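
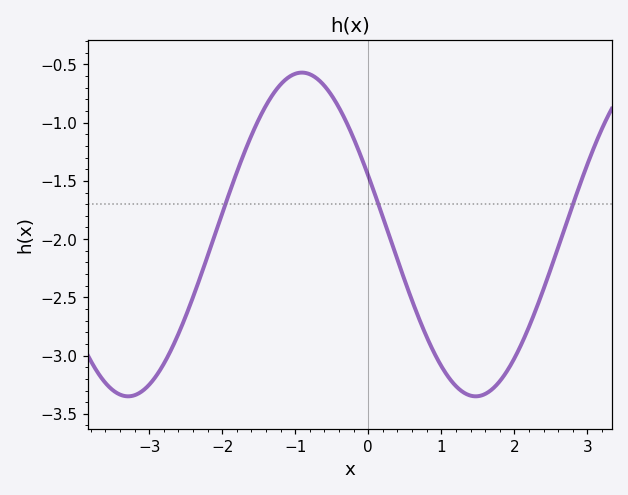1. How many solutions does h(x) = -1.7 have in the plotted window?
3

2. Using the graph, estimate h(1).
-3.09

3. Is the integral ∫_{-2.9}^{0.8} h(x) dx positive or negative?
negative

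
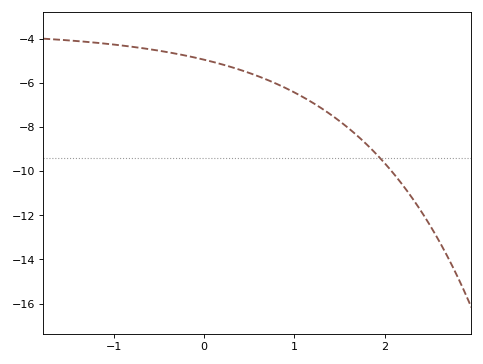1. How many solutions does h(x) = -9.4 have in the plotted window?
1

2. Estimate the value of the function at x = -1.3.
-4.13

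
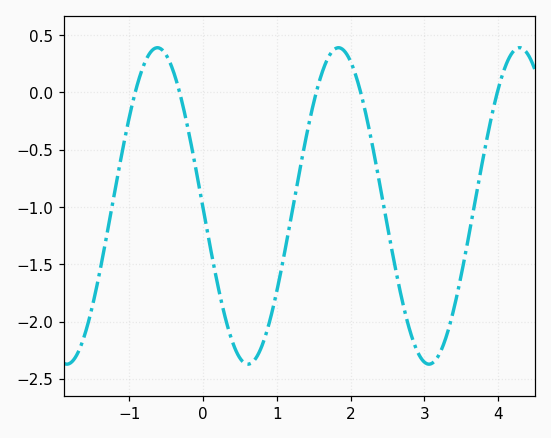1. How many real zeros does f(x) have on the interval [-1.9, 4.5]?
5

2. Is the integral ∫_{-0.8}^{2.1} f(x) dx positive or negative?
negative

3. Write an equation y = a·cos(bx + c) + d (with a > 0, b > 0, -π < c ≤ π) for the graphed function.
y = 1.38cos(2.6x + 1.6) - 0.99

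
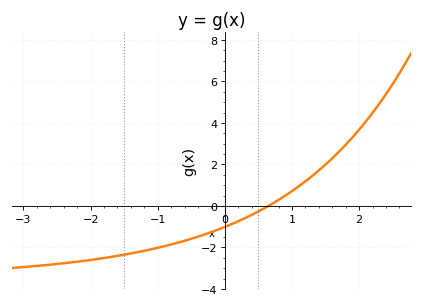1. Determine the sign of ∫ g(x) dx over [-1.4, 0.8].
negative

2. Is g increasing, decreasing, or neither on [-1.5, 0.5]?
increasing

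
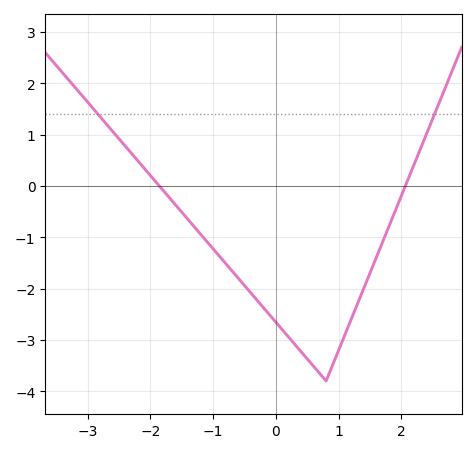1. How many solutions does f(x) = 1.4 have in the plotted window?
2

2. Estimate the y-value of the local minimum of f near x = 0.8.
-3.8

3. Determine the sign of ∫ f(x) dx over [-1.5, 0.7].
negative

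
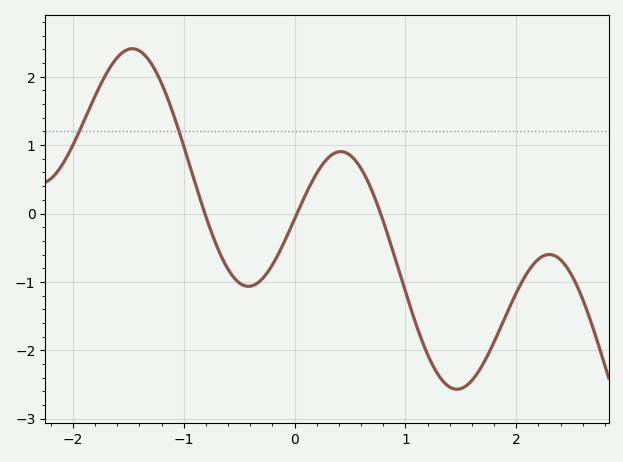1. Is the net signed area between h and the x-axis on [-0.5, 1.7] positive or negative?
negative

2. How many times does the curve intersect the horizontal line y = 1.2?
2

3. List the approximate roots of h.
-0.8, 0, 0.8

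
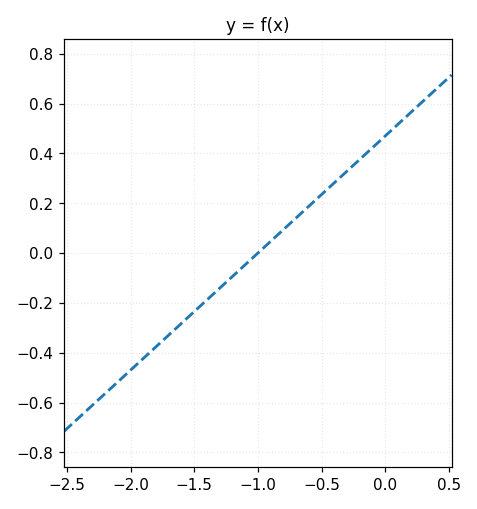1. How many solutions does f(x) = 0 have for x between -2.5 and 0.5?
1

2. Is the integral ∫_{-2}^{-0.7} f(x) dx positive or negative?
negative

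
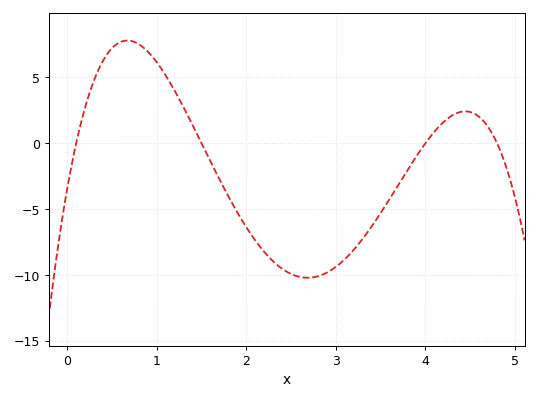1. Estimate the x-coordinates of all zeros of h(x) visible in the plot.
0.1, 1.5, 4, 4.8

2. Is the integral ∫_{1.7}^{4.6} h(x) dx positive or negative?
negative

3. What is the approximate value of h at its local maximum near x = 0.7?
7.81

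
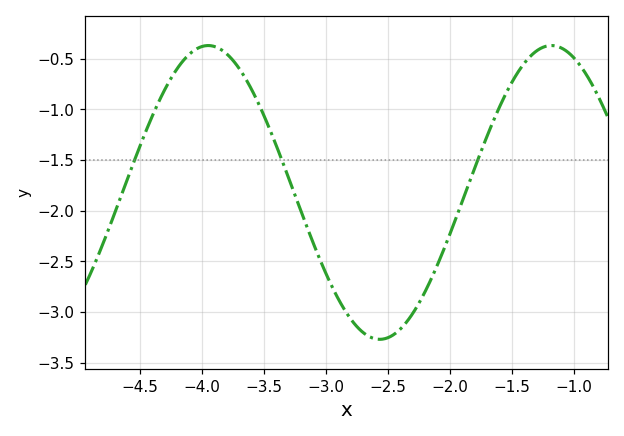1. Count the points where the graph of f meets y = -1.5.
3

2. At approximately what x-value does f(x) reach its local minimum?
-2.56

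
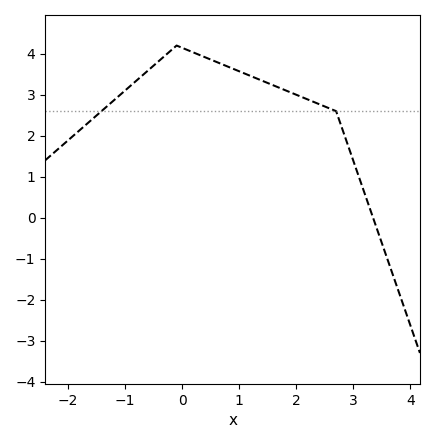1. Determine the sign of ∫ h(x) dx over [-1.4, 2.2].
positive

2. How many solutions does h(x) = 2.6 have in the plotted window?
2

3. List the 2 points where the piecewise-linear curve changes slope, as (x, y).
(-0.1, 4.2); (2.7, 2.6)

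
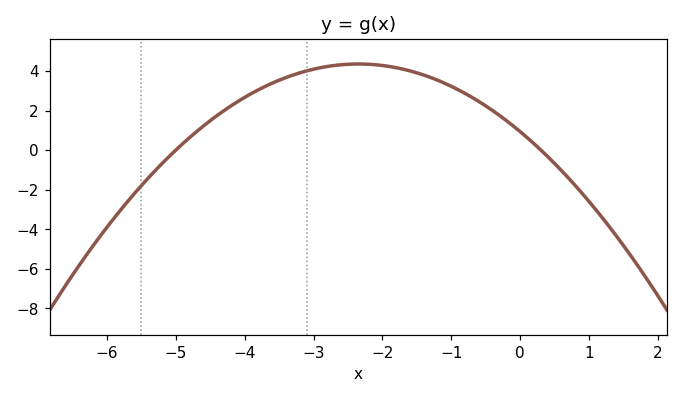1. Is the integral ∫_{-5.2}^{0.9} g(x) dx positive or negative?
positive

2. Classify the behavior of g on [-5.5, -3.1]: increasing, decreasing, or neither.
increasing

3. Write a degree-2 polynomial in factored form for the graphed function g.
y = -0.62(x + 5)(x - 0.3)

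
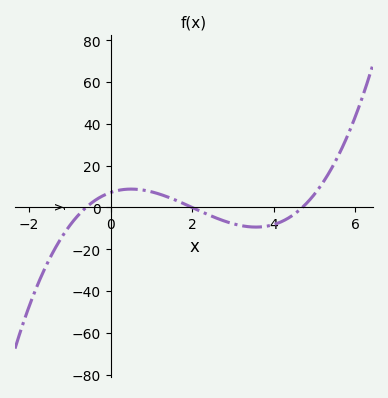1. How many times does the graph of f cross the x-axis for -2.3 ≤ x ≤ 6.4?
3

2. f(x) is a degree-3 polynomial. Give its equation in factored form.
y = 1.27(x + 0.6)(x - 2)(x - 4.7)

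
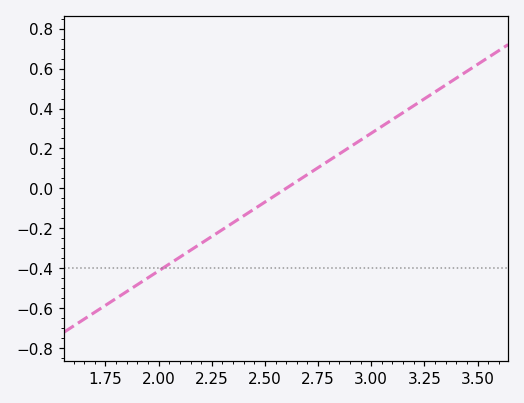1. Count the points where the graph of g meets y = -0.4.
1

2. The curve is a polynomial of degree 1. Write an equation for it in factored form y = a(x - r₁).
y = 0.69(x - 2.6)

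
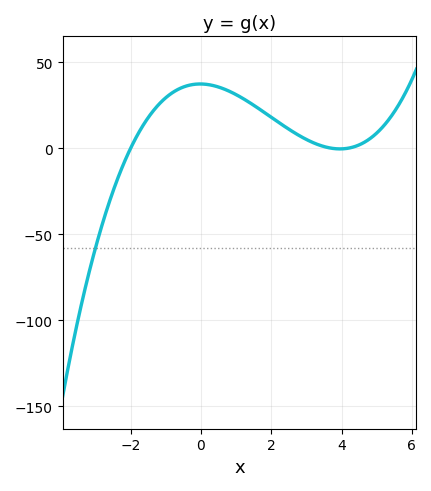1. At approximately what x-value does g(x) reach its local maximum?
-0.022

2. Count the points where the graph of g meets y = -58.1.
1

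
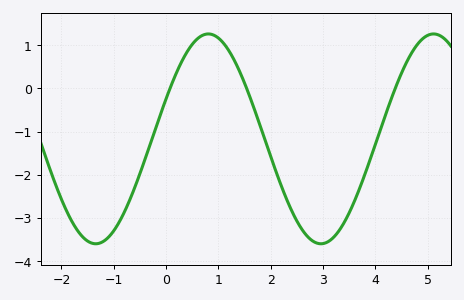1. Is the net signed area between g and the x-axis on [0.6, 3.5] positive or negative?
negative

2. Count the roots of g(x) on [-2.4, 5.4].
3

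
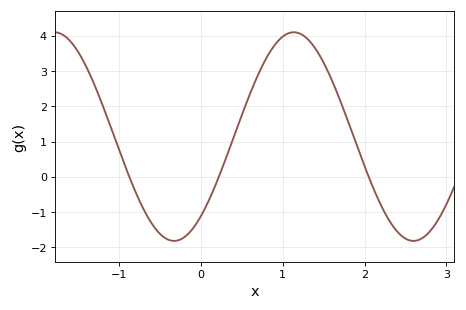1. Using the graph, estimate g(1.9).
0.925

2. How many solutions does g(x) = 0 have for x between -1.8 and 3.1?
3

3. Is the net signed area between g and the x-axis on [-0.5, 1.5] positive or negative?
positive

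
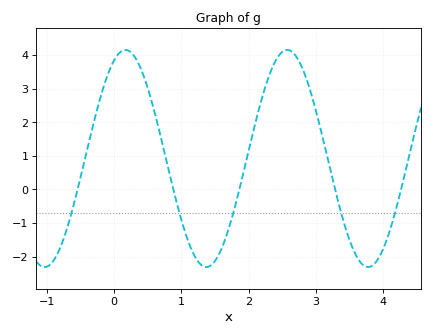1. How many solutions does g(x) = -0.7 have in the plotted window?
5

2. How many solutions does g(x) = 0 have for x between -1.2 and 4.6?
5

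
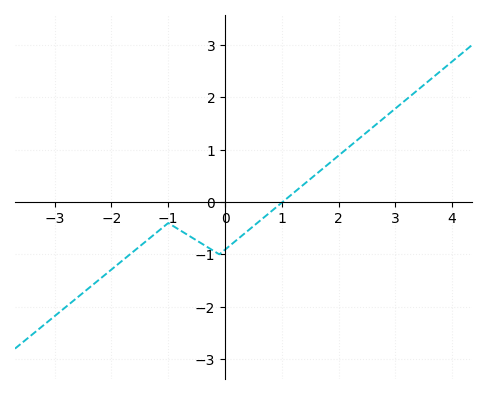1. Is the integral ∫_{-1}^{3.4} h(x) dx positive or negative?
positive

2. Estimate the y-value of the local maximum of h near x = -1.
-0.401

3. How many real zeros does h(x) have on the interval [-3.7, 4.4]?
1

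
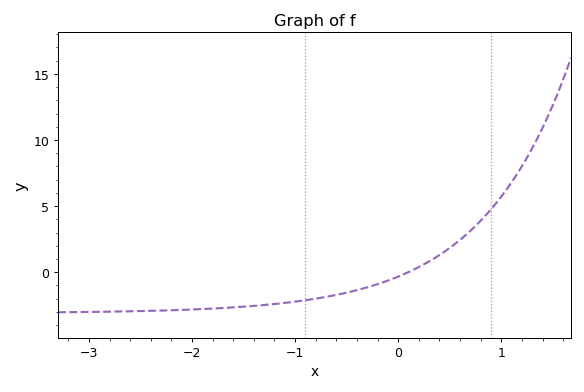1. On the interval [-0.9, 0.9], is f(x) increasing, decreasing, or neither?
increasing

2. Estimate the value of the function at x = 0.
-0.33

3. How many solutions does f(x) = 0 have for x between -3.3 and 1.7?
1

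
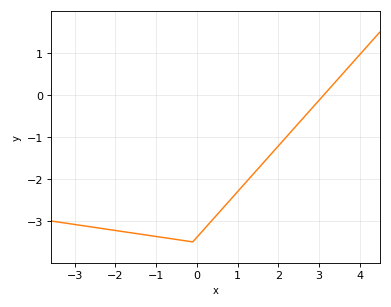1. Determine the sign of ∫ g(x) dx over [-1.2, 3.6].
negative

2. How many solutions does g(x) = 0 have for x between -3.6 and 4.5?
1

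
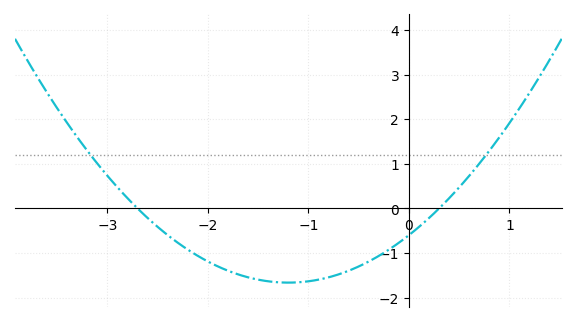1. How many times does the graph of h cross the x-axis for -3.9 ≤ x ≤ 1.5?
2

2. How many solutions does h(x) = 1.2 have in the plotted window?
2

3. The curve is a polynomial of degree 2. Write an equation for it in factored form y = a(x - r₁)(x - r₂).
y = 0.74(x + 2.7)(x - 0.3)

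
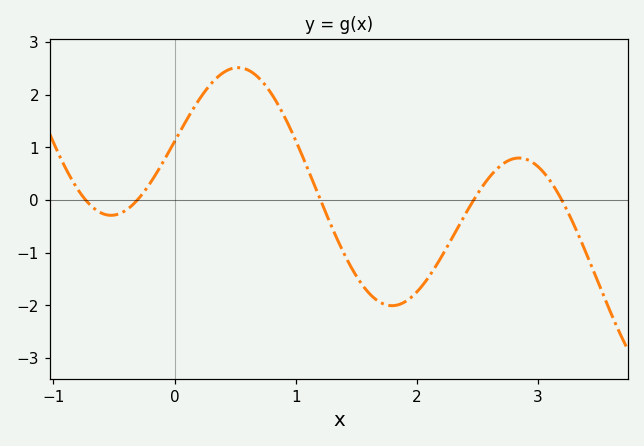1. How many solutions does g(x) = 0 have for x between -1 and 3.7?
5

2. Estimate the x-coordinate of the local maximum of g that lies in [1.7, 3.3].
2.8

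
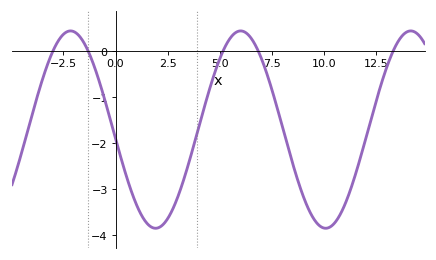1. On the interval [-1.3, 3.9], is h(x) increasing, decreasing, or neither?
neither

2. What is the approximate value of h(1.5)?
-3.7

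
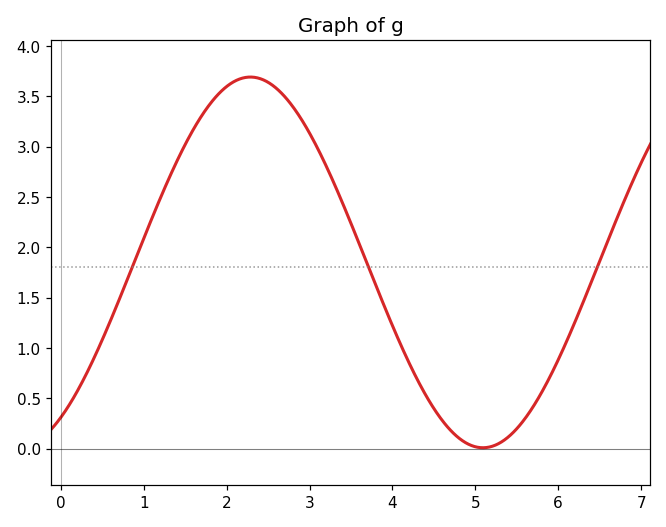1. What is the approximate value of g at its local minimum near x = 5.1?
0.01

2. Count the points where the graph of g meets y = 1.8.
3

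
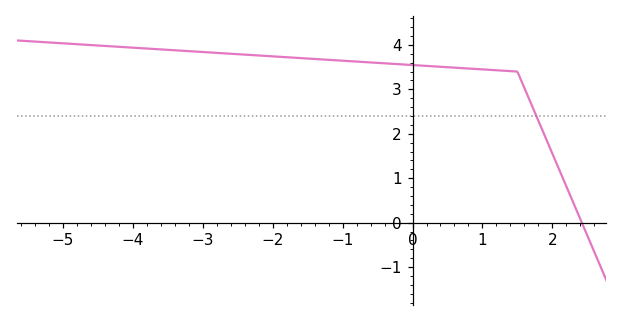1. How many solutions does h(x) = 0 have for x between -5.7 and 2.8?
1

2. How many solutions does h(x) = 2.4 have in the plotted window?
1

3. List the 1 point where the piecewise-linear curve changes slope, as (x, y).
(1.5, 3.4)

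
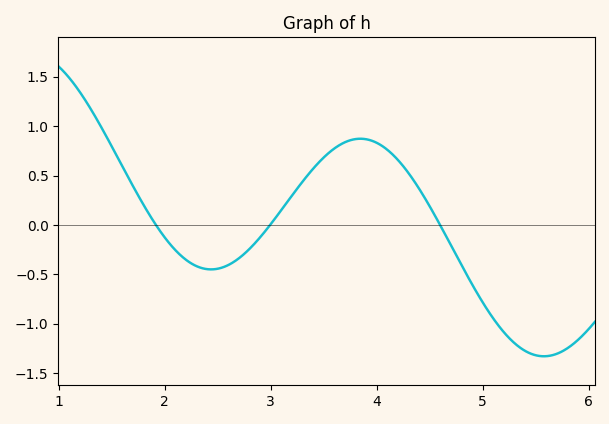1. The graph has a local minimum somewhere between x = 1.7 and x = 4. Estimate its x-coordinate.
2.4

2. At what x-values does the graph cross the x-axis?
1.9, 3, 4.6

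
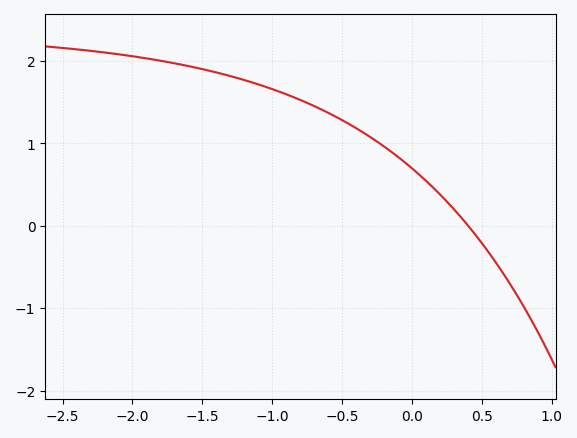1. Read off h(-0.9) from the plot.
1.6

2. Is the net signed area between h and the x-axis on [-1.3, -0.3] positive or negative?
positive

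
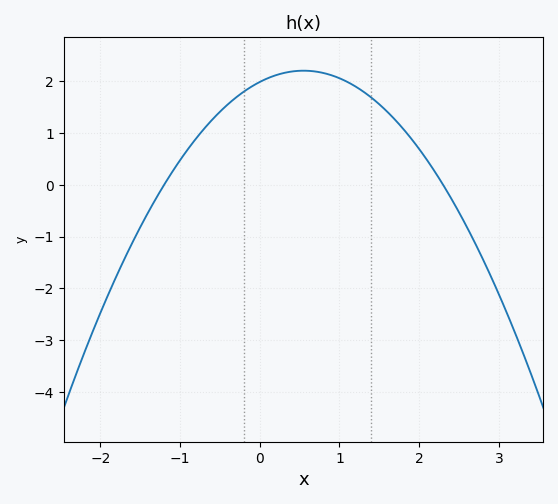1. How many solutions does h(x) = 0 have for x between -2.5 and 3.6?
2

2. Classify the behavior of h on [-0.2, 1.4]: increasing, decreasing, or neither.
neither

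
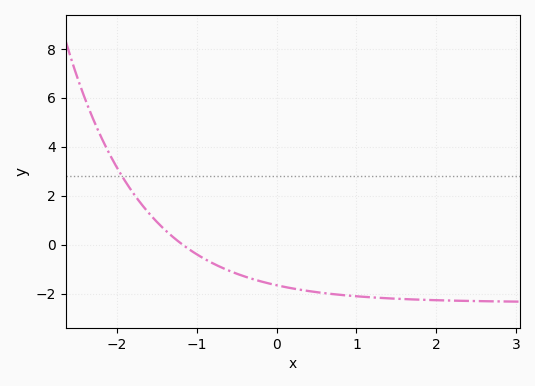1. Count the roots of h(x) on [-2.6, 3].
1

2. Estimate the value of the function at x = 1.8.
-2.25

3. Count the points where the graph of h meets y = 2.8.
1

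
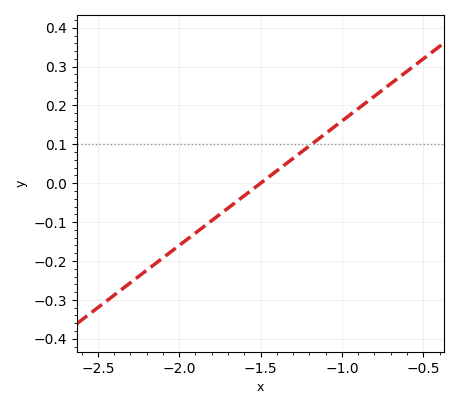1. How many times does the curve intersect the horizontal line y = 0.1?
1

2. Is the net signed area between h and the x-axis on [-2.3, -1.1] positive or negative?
negative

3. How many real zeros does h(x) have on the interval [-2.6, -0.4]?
1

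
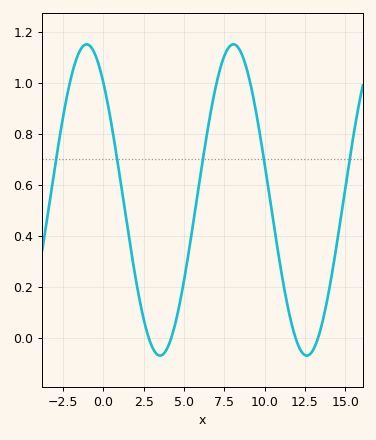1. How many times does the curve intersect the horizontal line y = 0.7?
5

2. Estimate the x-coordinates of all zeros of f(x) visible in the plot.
3, 4, 12, 13.5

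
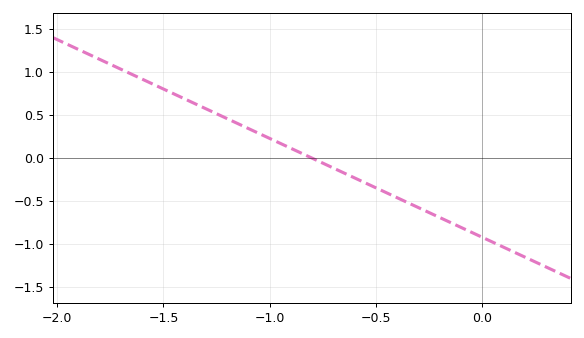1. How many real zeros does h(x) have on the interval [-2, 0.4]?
1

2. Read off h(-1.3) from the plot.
0.55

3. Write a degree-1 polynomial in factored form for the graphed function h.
y = -1.15(x + 0.8)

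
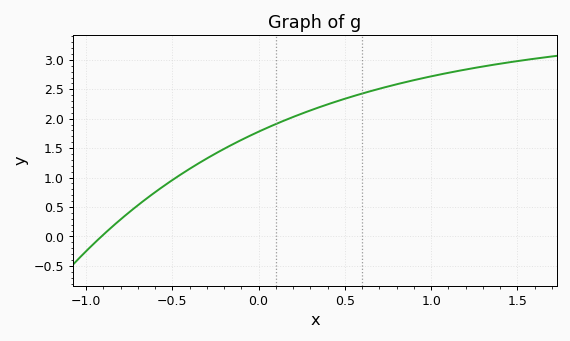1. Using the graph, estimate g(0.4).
2.25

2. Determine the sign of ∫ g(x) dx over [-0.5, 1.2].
positive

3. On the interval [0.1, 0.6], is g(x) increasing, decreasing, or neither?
increasing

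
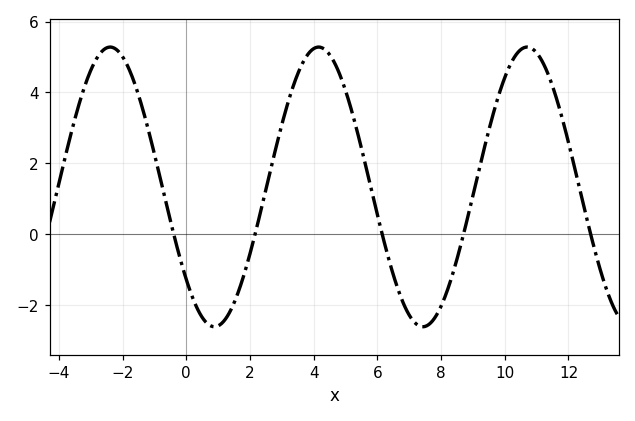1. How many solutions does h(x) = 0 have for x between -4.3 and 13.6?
5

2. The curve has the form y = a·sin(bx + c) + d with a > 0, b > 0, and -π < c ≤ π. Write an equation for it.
y = 3.94sin(0.96x - 2.42) + 1.34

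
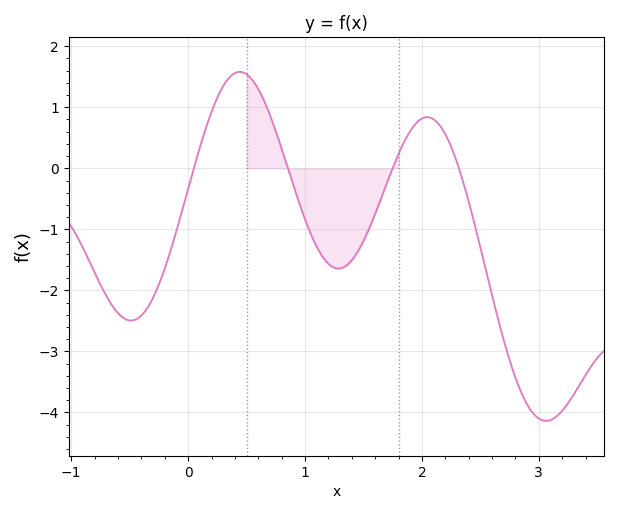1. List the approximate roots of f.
0, 0.9, 1.7, 2.3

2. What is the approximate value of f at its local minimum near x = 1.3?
-1.6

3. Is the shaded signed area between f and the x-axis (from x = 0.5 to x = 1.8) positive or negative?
negative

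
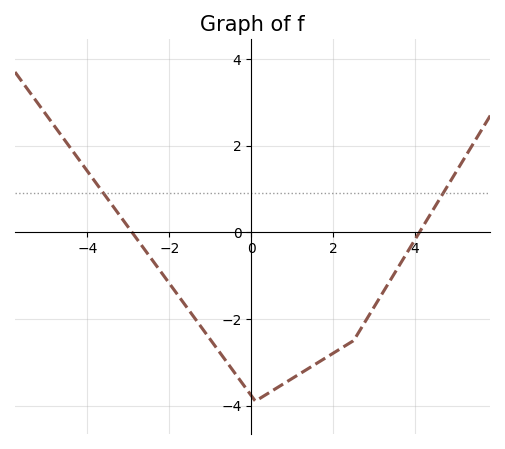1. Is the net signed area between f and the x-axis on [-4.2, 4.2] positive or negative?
negative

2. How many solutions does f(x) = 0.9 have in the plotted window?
2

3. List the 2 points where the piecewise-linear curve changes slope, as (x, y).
(0.1, -3.9); (2.5, -2.5)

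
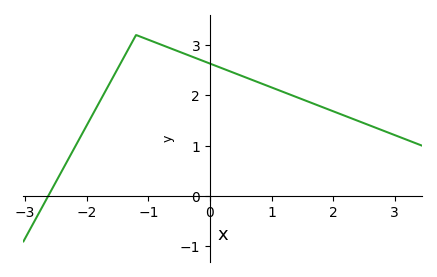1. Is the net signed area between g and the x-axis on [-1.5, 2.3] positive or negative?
positive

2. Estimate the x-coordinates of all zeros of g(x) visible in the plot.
-2.63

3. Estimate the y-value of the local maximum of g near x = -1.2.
3.2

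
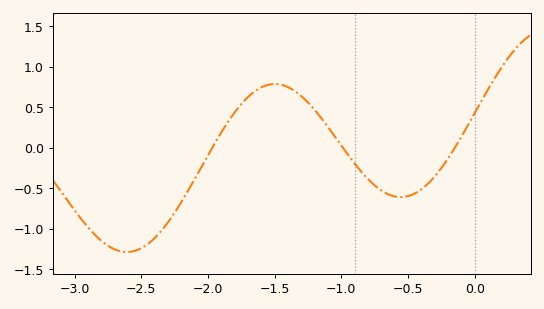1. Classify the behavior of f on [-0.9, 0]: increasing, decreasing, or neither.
neither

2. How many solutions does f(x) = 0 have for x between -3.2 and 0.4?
3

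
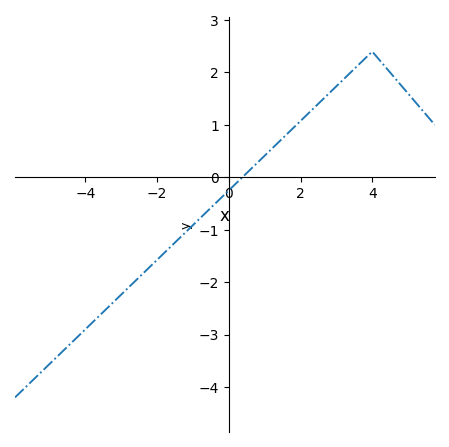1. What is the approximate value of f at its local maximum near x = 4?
2.4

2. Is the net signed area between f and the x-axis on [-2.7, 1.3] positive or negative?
negative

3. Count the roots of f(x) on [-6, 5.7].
1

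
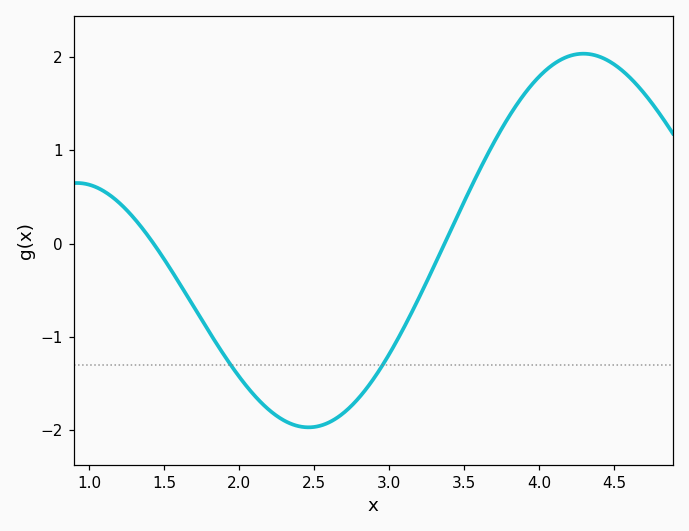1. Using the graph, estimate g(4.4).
2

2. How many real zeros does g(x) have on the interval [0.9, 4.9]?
2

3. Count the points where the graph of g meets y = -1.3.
2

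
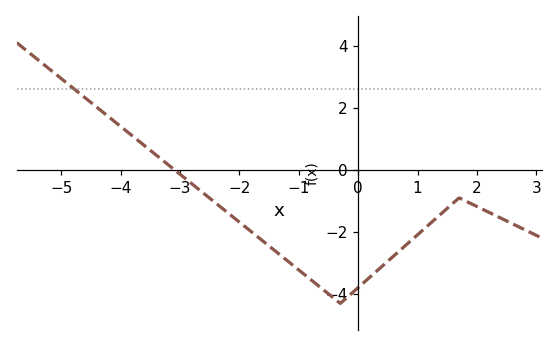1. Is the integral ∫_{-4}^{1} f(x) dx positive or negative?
negative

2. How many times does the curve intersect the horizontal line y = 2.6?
1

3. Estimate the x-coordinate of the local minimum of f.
-0.301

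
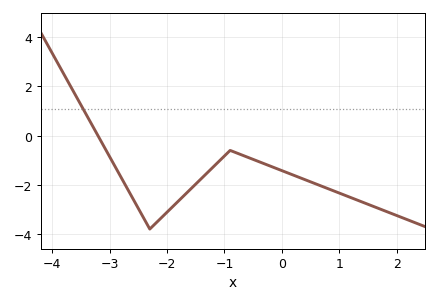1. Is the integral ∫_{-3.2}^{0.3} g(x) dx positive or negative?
negative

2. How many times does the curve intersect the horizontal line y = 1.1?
1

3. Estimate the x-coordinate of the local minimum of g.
-2.3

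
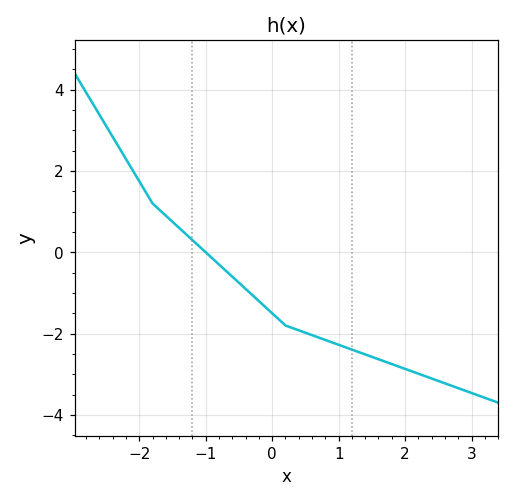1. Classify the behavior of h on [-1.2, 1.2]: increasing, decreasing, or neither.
decreasing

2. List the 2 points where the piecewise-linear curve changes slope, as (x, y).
(-1.8, 1.2); (0.2, -1.8)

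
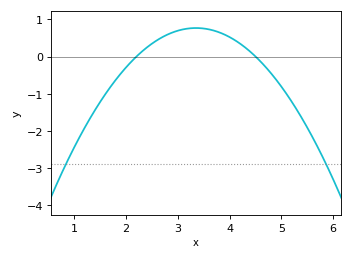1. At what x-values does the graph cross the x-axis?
2.2, 4.5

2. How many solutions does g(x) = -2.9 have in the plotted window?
2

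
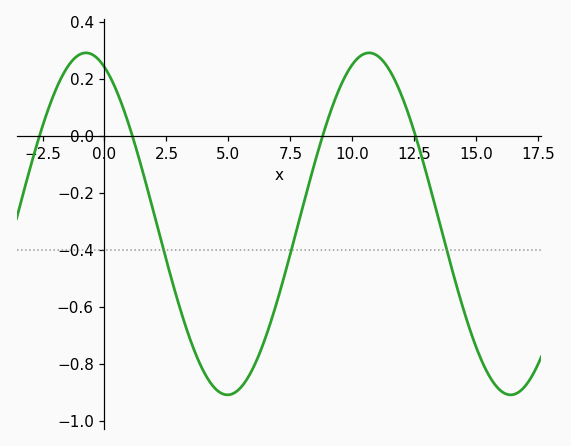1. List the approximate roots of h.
-2.62, 1.12, 8.81, 12.5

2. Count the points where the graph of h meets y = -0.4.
3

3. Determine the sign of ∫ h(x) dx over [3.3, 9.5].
negative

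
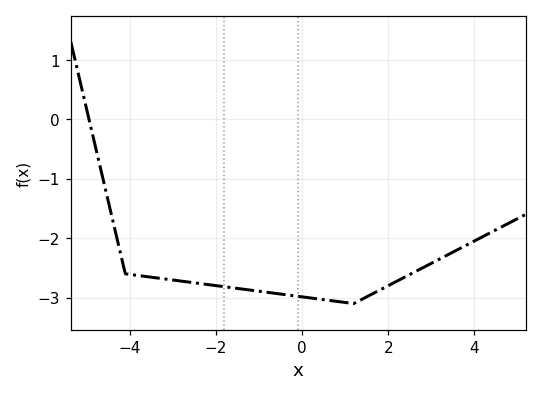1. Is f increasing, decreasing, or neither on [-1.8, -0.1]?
decreasing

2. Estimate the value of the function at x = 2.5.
-2.6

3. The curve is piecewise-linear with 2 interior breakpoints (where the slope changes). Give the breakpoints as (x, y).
(-4.1, -2.6); (1.2, -3.1)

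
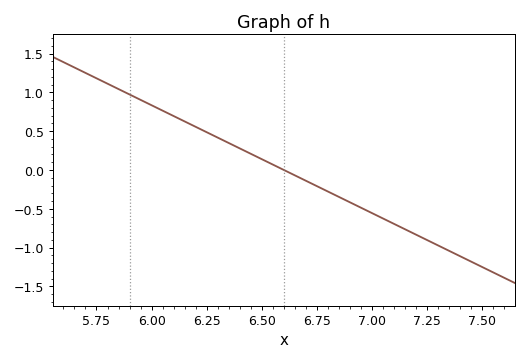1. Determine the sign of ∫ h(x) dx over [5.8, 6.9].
positive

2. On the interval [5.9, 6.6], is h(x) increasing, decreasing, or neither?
decreasing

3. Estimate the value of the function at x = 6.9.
-0.417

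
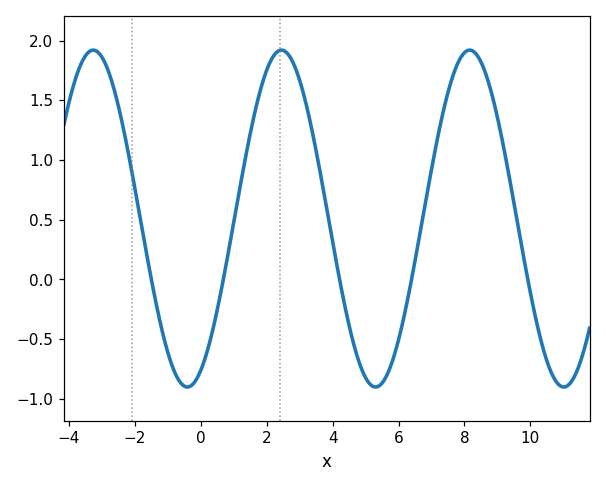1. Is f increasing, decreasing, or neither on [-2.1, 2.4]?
neither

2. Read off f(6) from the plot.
-0.506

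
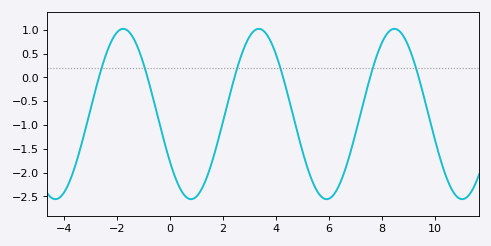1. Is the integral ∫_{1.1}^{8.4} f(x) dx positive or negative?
negative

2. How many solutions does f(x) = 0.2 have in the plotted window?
6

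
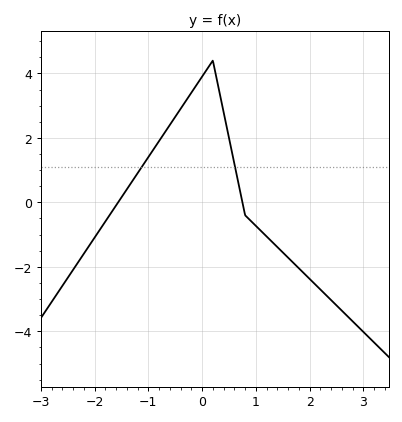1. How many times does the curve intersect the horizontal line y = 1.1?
2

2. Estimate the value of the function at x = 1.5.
-1.6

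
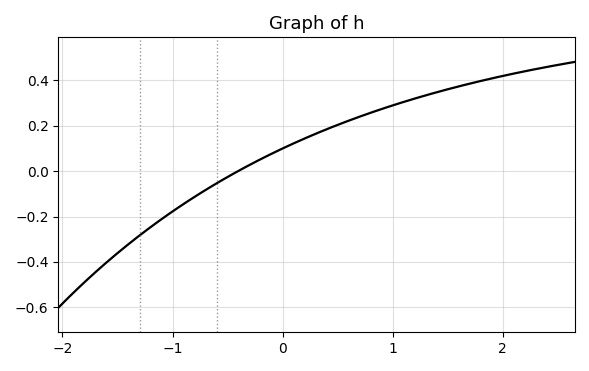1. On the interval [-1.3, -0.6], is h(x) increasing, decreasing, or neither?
increasing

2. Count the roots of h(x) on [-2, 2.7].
1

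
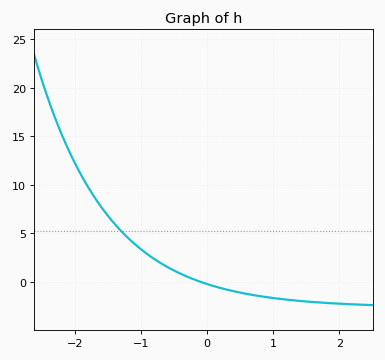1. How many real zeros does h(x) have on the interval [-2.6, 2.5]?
1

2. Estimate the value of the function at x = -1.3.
5.5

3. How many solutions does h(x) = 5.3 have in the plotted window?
1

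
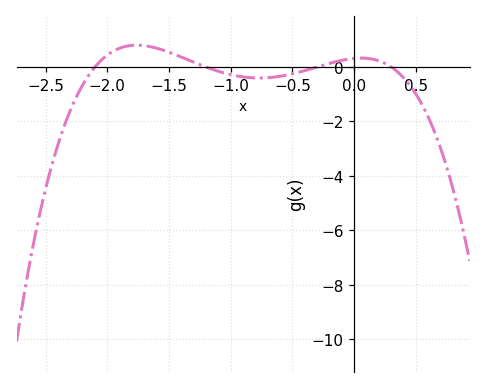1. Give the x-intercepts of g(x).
-2.1, -1.2, -0.3, 0.3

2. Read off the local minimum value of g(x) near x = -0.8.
-0.403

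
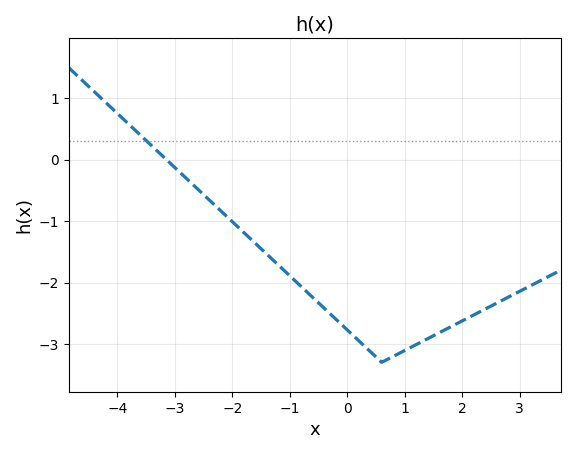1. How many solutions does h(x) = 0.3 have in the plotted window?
1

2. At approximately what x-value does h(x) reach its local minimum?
0.603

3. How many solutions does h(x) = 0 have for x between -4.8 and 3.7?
1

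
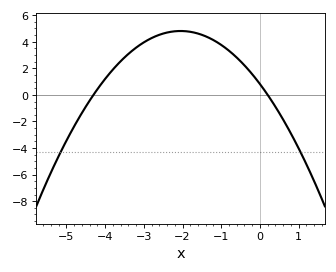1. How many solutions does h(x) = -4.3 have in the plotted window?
2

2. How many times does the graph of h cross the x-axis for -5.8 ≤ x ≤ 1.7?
2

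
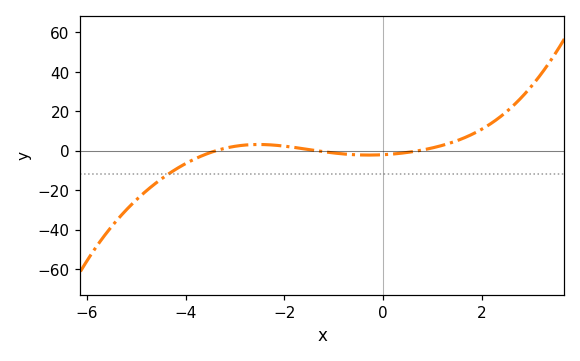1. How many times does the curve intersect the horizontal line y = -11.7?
1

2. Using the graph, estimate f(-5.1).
-27.5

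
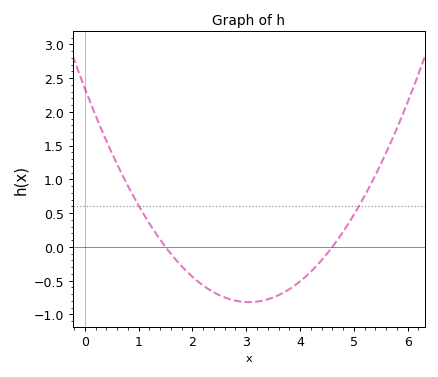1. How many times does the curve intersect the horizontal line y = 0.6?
2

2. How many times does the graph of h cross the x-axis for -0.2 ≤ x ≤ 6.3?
2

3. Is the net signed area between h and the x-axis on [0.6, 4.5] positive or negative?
negative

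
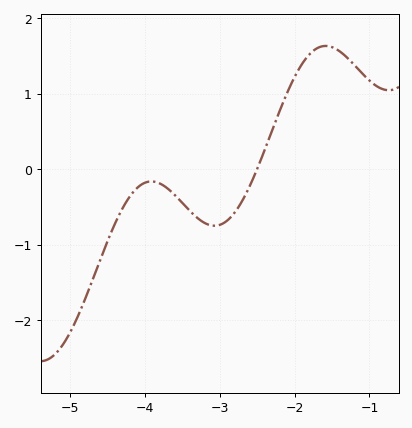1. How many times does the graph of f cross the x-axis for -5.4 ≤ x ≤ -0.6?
1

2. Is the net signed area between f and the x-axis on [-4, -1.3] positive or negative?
positive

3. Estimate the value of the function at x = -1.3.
1.48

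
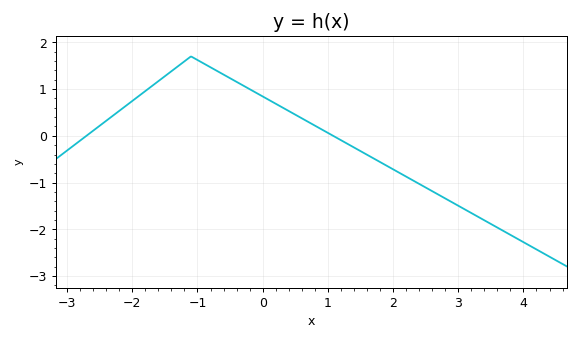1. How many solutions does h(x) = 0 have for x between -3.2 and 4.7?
2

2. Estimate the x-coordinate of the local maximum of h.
-1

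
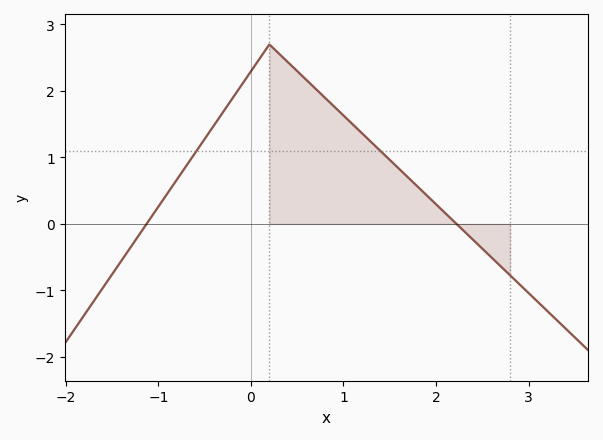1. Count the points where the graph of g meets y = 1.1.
2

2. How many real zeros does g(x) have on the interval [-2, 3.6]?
2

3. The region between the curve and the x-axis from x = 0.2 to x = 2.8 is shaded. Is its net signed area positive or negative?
positive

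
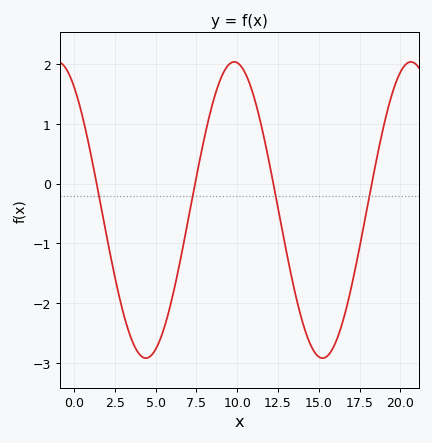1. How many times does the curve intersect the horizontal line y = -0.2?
4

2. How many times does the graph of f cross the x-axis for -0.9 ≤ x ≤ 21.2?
4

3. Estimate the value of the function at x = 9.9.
2.04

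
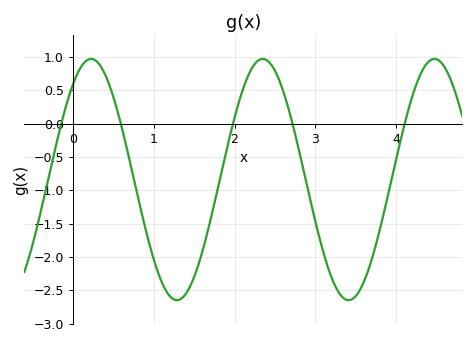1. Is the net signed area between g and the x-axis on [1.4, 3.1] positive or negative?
negative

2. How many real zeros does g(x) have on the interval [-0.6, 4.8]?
5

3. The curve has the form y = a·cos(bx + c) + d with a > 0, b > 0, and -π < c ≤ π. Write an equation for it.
y = 1.81cos(2.96x - 0.67) - 0.84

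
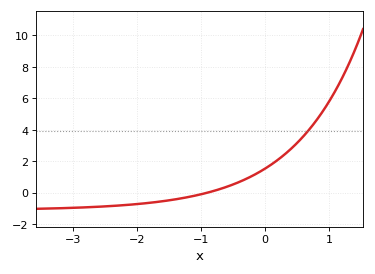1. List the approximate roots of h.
-0.893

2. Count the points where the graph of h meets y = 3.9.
1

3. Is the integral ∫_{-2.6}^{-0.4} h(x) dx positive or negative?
negative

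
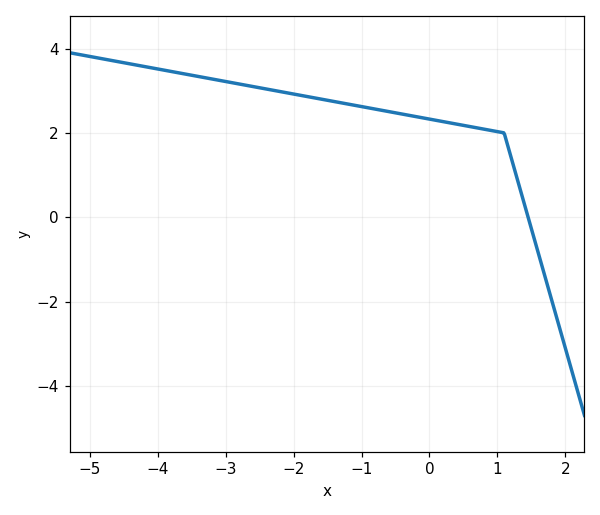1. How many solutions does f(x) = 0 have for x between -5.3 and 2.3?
1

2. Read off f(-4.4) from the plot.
3.6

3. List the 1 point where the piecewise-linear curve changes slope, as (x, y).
(1.1, 2)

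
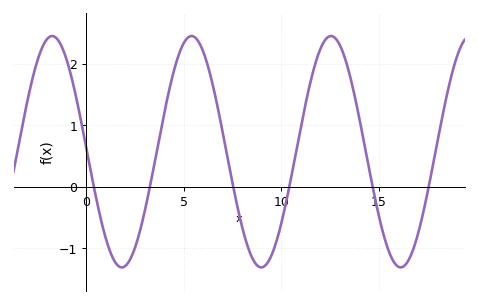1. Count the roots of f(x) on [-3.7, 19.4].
6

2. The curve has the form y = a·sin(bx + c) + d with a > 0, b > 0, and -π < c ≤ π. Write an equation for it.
y = 1.88sin(0.88x + 3.1) + 0.57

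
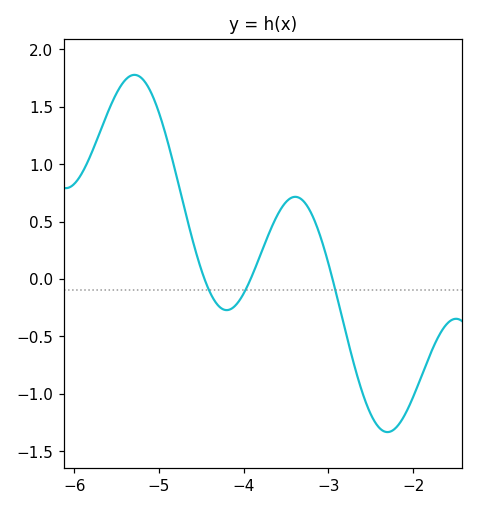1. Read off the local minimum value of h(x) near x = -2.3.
-1.33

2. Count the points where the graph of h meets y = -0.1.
3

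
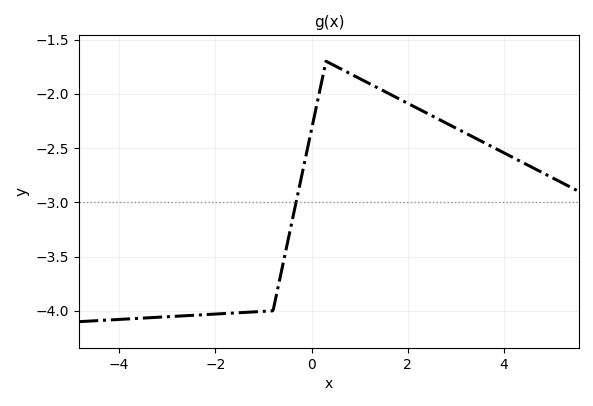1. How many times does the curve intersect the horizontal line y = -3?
1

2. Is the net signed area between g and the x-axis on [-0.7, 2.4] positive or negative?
negative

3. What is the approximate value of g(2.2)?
-2.13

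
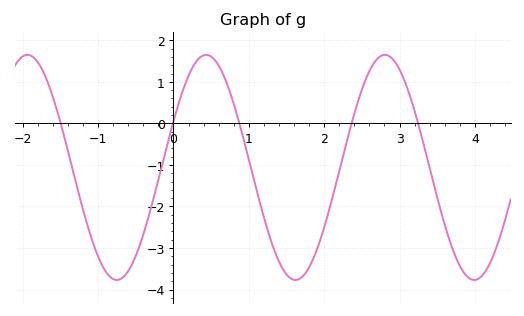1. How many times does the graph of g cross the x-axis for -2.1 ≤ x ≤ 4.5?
5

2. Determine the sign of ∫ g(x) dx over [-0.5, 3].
negative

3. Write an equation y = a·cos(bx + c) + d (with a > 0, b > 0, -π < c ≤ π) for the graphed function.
y = 2.71cos(2.6x - 1.1) - 1.06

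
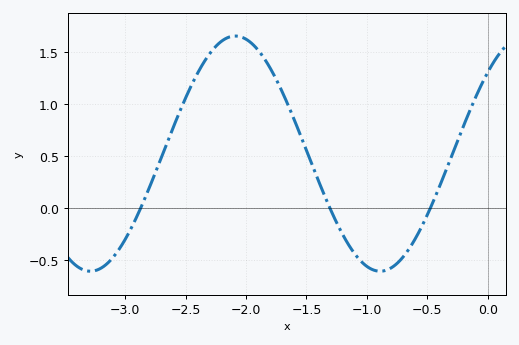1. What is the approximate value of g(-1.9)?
1.51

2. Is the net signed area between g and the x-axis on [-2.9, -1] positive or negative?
positive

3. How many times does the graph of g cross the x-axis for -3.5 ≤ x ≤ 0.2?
3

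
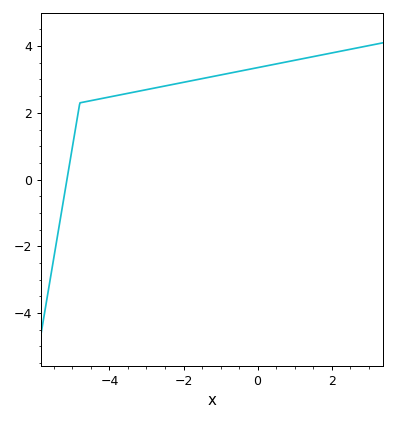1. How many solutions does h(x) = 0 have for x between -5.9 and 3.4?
1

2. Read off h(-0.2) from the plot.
3.31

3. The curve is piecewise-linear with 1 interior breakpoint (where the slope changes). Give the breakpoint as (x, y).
(-4.8, 2.3)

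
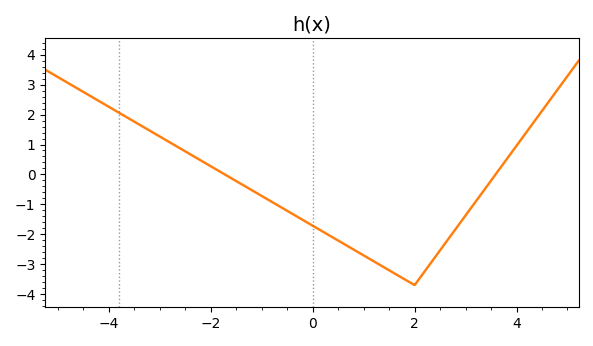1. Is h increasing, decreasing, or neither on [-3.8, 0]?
decreasing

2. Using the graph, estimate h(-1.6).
-0.1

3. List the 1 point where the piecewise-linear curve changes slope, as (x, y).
(2, -3.7)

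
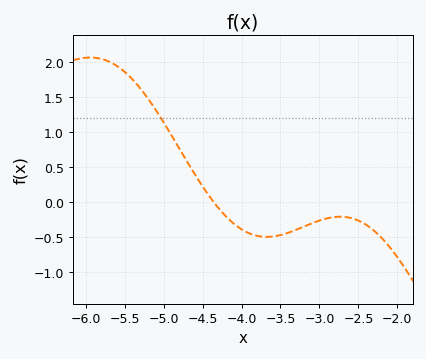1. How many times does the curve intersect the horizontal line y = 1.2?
1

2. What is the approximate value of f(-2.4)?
-0.3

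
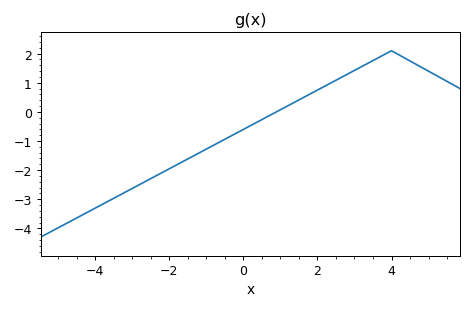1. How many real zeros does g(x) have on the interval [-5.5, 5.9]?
1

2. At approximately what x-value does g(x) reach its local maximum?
4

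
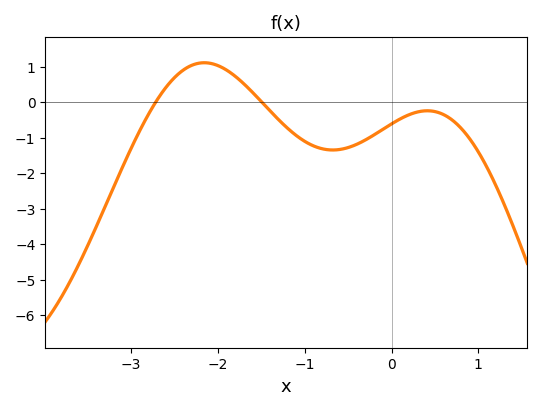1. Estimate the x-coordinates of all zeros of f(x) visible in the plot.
-2.7, -1.5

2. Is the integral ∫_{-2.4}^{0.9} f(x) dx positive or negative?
negative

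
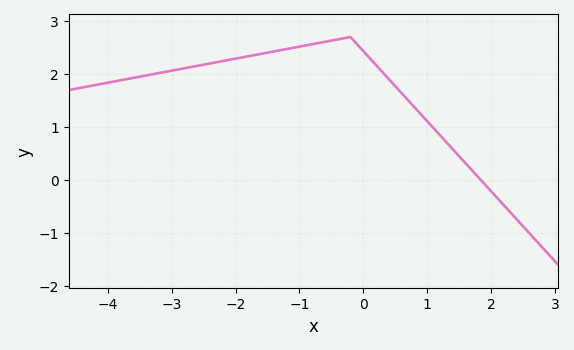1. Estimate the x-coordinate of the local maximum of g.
-0.2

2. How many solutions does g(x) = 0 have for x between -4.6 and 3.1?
1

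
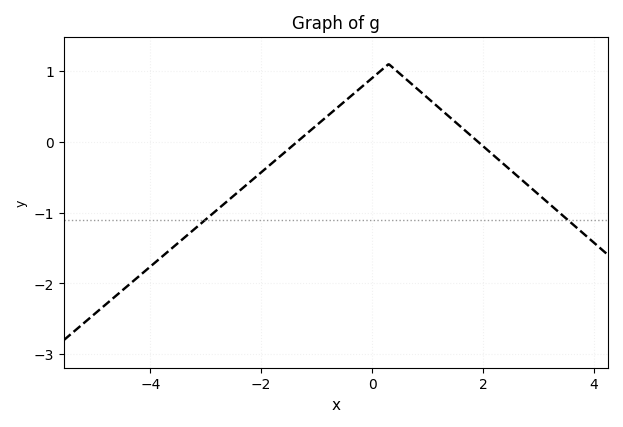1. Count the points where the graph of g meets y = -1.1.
2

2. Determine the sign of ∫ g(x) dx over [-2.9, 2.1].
positive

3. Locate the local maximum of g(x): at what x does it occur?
0.298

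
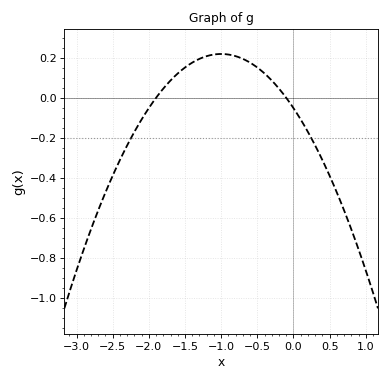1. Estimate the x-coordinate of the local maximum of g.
-1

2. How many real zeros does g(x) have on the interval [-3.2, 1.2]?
2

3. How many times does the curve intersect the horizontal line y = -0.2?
2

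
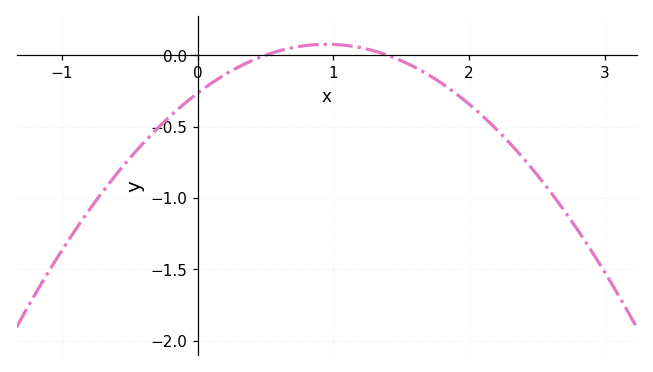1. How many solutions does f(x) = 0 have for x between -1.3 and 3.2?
2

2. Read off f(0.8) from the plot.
0.05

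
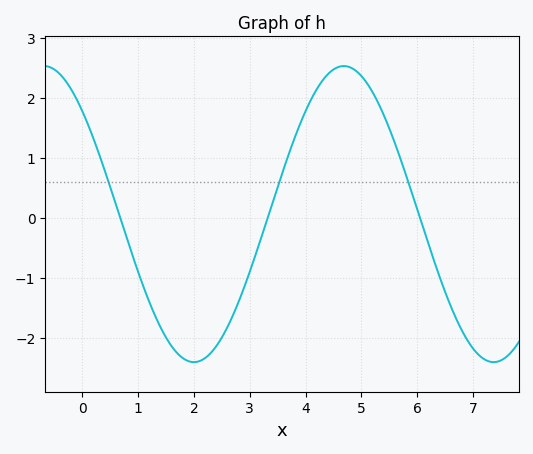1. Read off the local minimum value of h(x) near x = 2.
-2.41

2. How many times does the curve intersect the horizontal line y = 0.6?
3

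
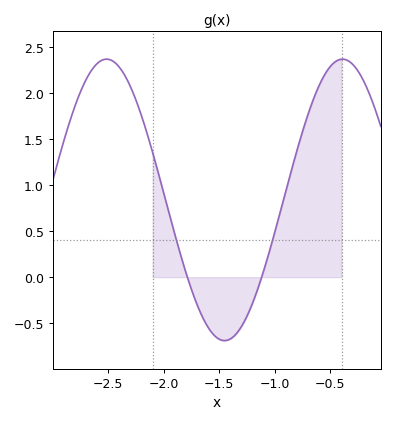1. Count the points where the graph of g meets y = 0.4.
2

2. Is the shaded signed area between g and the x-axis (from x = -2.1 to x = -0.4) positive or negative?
positive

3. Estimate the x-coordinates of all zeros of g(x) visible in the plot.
-1.8, -1.1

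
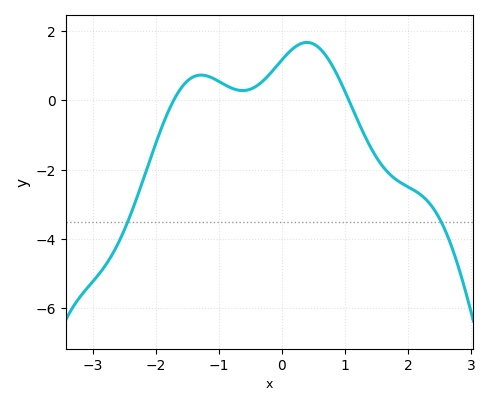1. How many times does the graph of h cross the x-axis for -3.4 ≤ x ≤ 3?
2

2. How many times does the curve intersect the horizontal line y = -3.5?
2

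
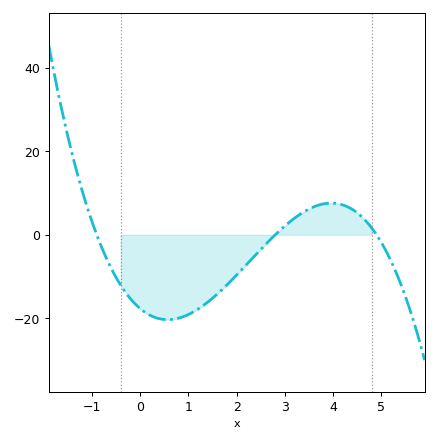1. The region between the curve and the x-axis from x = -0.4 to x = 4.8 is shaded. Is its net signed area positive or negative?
negative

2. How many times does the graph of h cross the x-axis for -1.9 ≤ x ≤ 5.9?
3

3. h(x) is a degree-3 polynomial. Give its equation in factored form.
y = -1.43(x + 0.9)(x - 2.8)(x - 4.9)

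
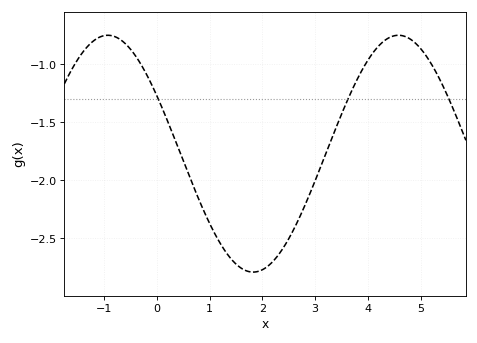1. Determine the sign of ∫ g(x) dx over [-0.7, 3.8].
negative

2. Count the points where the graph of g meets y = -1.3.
3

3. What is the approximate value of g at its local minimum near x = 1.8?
-2.79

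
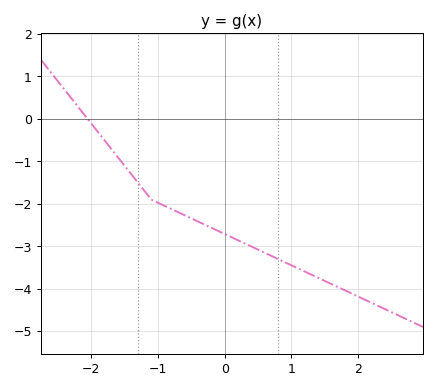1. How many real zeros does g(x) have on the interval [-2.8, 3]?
1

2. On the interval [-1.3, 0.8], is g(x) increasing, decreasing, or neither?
decreasing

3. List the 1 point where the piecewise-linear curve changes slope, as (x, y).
(-1.1, -1.9)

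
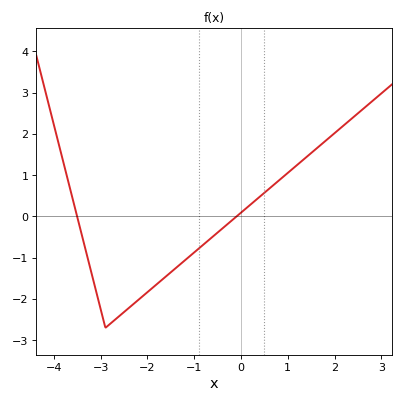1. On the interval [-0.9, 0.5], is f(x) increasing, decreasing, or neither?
increasing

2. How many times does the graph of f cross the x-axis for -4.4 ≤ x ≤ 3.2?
2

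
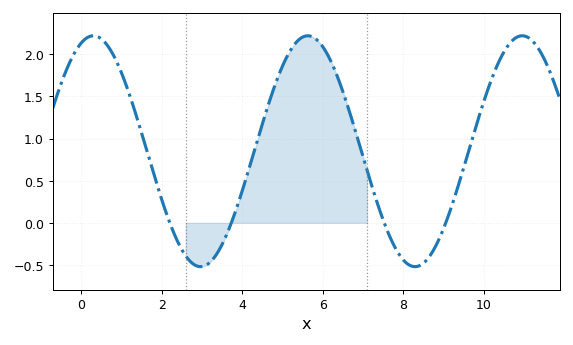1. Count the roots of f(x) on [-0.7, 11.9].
4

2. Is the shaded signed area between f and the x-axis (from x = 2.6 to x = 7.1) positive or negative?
positive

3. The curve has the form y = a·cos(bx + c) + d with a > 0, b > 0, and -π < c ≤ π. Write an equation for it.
y = 1.37cos(1.2x - 0.36) + 0.85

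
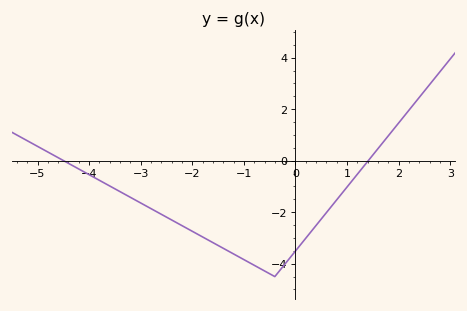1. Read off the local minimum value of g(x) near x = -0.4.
-4.5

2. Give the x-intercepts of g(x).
-4.49, 1.41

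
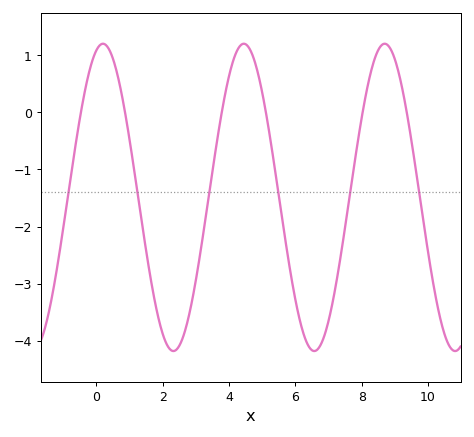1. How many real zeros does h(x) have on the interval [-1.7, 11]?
6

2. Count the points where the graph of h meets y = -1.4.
6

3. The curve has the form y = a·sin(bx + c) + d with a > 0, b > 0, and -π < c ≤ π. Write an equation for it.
y = 2.69sin(1.5x + 1.3) - 1.49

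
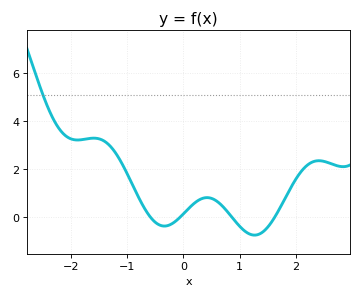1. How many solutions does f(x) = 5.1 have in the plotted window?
1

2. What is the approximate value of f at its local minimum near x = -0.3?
-0.4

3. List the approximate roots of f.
-0.6, -0.1, 0.9, 1.6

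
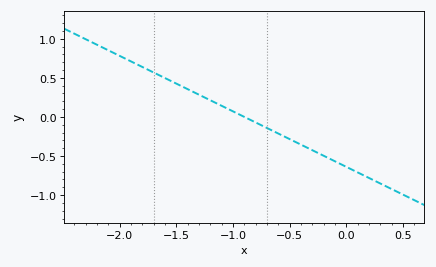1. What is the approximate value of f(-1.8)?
0.65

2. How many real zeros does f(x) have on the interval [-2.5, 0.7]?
1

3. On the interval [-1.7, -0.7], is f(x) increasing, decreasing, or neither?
decreasing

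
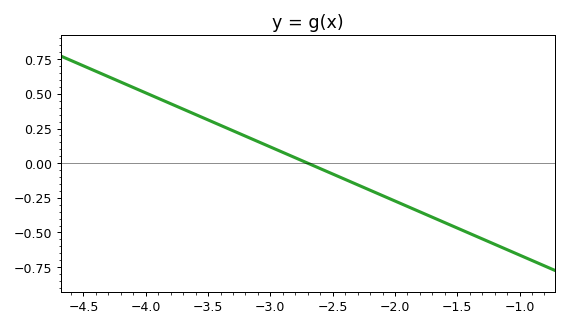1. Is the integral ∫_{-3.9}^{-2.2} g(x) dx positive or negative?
positive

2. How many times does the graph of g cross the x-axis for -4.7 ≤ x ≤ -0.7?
1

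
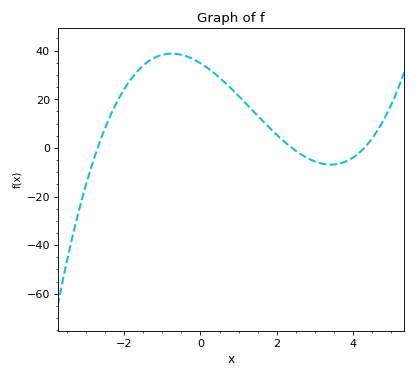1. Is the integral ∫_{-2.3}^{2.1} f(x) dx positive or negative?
positive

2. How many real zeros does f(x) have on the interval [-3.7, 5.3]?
3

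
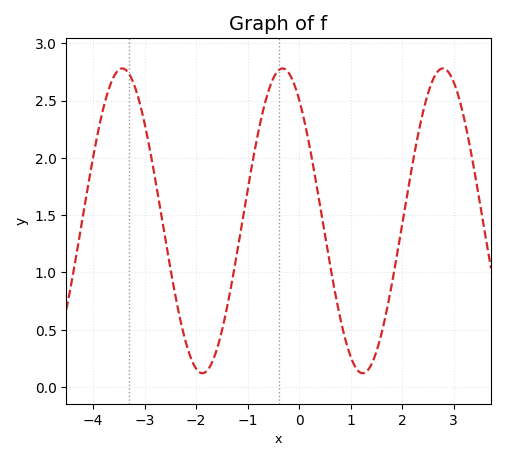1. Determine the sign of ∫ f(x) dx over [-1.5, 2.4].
positive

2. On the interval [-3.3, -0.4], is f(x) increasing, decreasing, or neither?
neither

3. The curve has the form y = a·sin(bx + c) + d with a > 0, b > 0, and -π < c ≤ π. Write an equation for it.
y = 1.33sin(2x + 2.2) + 1.45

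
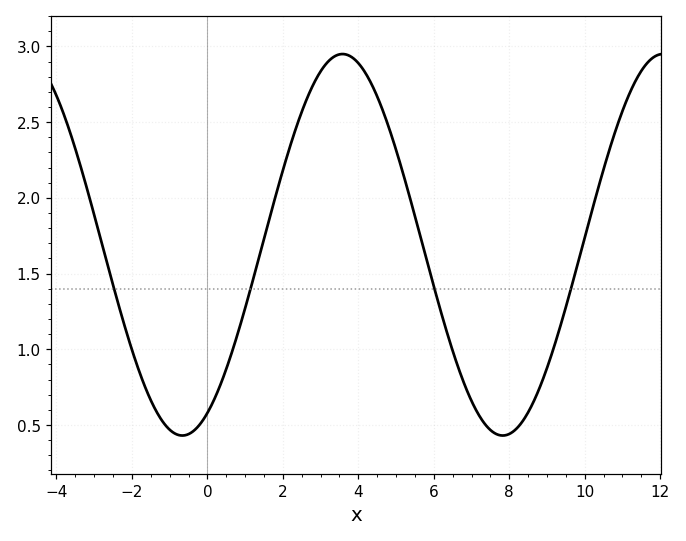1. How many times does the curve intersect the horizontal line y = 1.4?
4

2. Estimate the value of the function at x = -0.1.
0.55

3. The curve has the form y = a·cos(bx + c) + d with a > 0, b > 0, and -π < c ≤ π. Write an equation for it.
y = 1.26cos(0.74x - 2.6) + 1.69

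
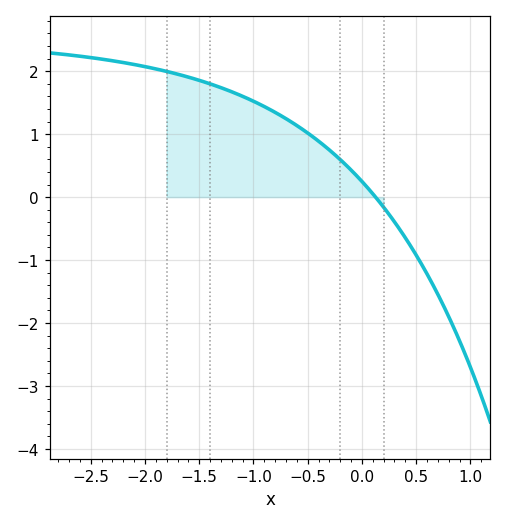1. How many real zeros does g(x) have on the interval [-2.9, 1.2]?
1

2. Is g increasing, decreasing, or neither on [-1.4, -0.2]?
decreasing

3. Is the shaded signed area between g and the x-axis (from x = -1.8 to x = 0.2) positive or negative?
positive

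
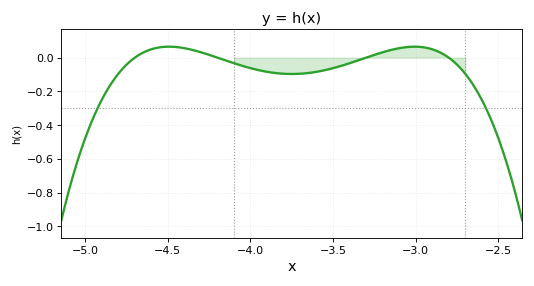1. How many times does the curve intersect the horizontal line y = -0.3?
2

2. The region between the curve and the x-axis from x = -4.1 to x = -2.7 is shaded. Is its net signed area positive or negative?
negative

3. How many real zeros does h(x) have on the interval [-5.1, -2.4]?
4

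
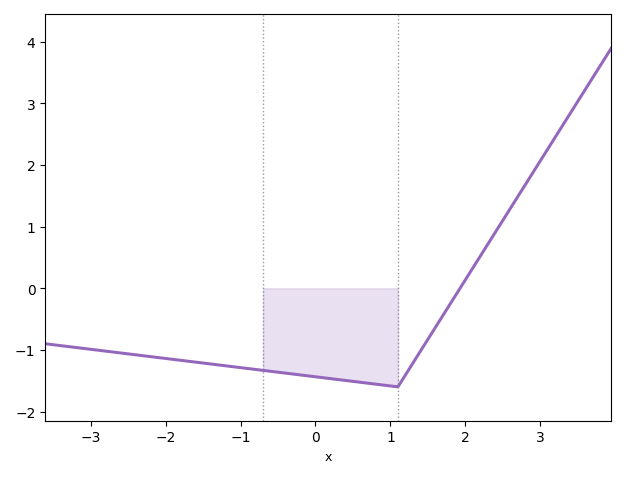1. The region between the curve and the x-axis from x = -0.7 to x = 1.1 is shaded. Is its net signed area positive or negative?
negative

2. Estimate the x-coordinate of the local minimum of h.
1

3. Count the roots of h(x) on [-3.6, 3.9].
1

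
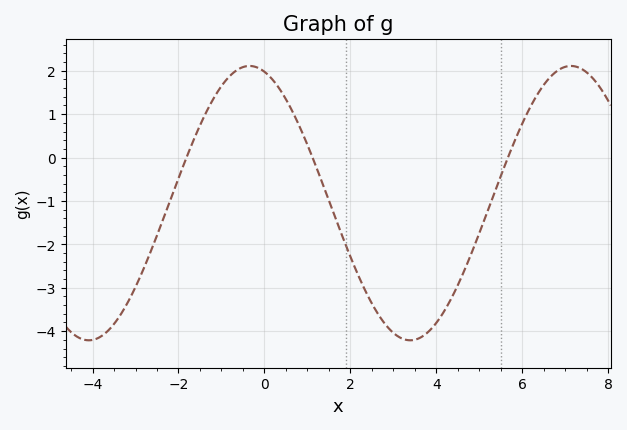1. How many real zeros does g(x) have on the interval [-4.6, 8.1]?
3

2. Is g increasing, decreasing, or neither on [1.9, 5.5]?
neither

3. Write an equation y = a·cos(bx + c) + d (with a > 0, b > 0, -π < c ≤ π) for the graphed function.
y = 3.16cos(0.84x + 0.292) - 1.05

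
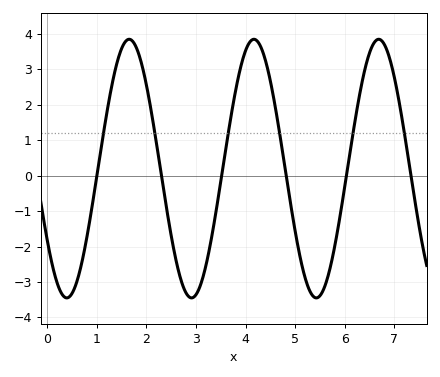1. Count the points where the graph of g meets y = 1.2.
6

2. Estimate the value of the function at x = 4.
3.5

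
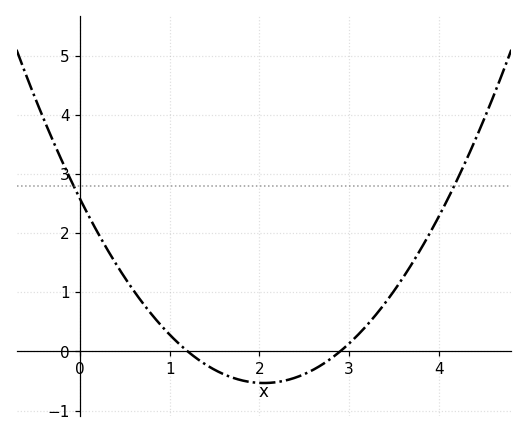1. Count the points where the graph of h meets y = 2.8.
2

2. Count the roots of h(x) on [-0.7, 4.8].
2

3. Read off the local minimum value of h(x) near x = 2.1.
-0.535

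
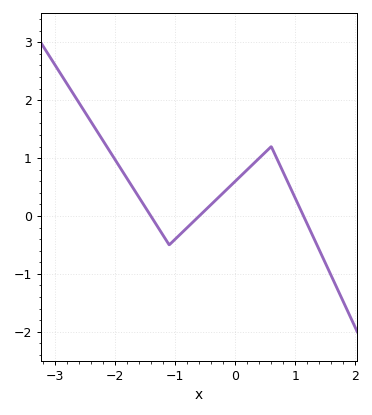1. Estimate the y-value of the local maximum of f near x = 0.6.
1.2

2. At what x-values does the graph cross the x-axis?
-1.41, -0.6, 1.14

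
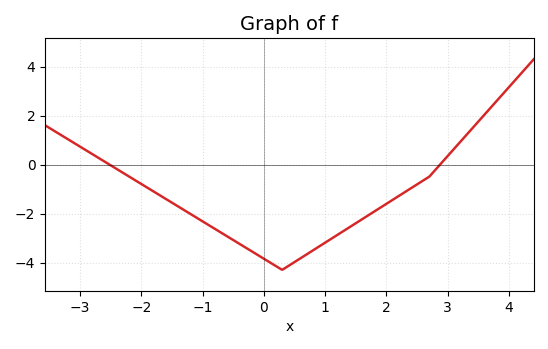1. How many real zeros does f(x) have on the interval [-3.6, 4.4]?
2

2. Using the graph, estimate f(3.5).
1.8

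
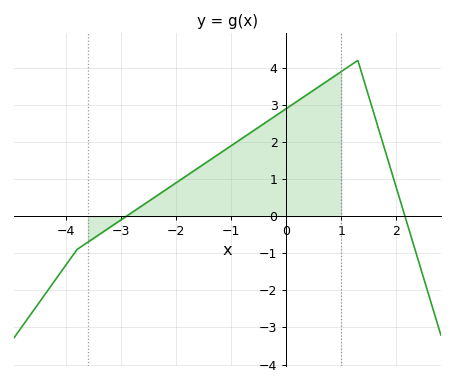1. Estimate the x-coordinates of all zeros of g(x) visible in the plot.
-2.8, 2.2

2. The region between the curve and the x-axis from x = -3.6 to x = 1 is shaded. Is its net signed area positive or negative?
positive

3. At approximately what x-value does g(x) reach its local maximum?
1.4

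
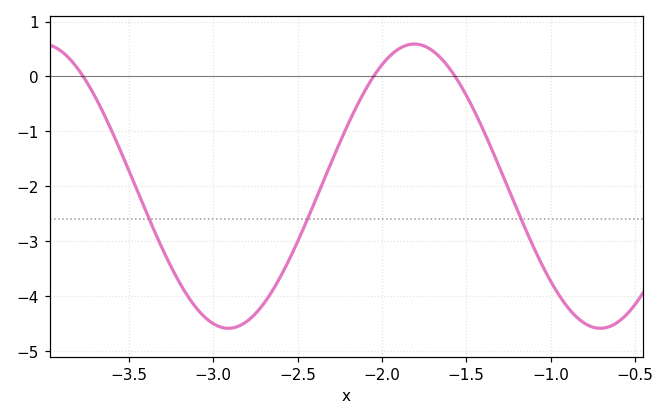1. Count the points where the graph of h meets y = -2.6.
3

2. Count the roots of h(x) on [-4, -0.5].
3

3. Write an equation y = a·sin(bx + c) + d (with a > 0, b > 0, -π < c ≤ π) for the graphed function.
y = 2.59sin(2.85x + 0.44) - 2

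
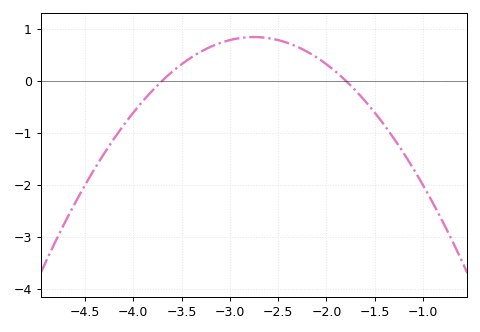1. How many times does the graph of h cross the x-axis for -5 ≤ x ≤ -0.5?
2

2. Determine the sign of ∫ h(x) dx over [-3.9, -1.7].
positive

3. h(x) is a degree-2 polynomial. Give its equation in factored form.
y = -0.93(x + 3.7)(x + 1.8)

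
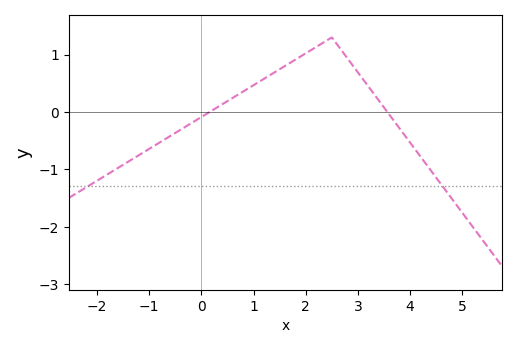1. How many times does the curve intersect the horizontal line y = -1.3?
2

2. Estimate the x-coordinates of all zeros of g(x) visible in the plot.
0.159, 3.56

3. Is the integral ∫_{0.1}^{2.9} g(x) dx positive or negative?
positive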